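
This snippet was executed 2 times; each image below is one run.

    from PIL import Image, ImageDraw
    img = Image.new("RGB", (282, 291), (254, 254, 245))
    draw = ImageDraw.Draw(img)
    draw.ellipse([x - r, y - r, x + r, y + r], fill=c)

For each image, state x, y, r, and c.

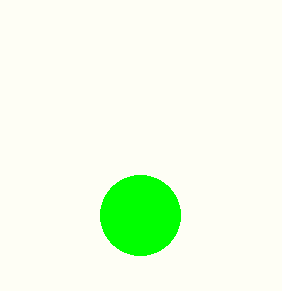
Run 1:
x = 140
y = 215
r = 40
c = 'lime'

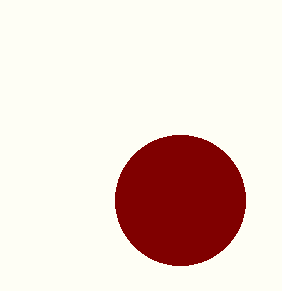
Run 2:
x = 180, y = 200, r = 65, c = 'maroon'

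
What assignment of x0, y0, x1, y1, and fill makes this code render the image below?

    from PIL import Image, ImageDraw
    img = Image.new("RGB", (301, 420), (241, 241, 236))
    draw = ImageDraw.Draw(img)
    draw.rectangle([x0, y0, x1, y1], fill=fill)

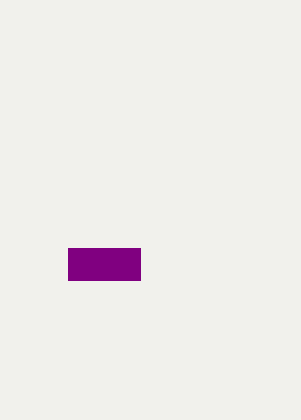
x0 = 68; y0 = 248; x1 = 140; y1 = 280; fill = 'purple'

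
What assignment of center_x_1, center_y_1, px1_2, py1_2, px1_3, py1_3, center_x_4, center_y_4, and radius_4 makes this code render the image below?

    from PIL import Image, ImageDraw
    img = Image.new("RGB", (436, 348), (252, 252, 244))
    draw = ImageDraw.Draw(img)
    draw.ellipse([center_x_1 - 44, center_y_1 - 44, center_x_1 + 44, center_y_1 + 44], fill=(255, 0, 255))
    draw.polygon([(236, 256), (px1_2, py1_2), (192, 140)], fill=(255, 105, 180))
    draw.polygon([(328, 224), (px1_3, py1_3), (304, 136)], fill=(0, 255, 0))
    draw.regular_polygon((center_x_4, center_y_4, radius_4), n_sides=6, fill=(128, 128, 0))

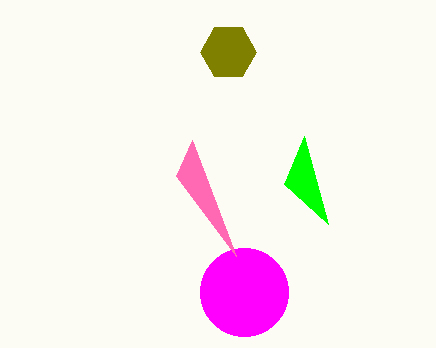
center_x_1 = 244
center_y_1 = 292
px1_2 = 176
py1_2 = 176
px1_3 = 284
py1_3 = 184
center_x_4 = 228
center_y_4 = 52
radius_4 = 28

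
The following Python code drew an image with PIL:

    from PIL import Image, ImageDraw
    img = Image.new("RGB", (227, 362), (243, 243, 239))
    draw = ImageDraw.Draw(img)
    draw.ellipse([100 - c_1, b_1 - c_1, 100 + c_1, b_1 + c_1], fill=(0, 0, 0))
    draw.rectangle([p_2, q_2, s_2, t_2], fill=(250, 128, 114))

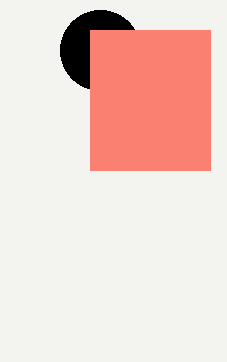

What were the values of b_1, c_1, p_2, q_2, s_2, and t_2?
b_1 = 50, c_1 = 40, p_2 = 90, q_2 = 30, s_2 = 210, t_2 = 170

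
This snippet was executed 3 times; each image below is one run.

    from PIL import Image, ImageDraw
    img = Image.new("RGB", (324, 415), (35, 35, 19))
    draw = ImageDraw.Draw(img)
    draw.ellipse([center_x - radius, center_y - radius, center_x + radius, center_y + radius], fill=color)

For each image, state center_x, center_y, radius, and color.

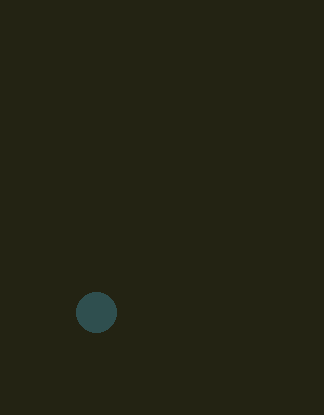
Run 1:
center_x = 96, center_y = 312, radius = 20, color = 'darkslategray'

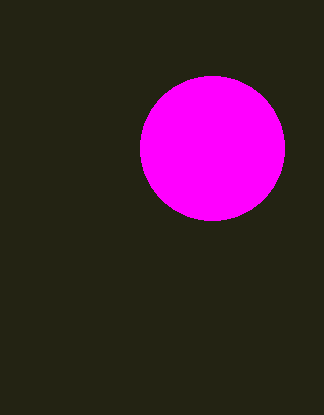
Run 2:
center_x = 212
center_y = 148
radius = 72
color = 'magenta'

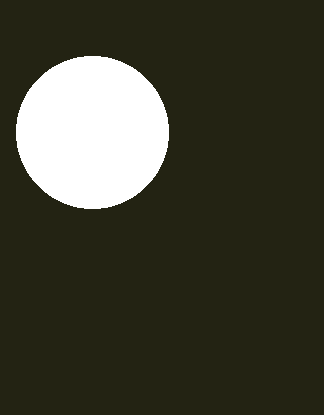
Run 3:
center_x = 92
center_y = 132
radius = 76
color = 'white'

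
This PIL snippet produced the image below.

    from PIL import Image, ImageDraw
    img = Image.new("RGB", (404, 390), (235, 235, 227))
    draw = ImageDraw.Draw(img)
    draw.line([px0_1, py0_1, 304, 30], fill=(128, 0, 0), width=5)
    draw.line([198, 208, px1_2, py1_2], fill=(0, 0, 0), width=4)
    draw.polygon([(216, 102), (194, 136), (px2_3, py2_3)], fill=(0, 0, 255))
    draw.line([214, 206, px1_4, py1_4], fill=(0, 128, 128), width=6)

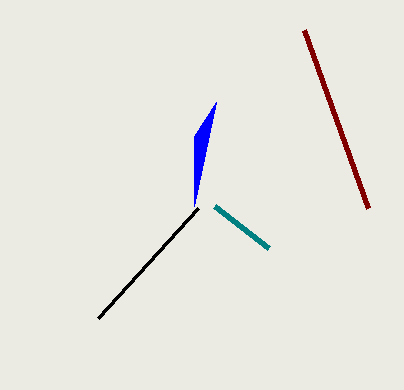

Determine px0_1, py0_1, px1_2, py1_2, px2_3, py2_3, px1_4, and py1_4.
px0_1 = 368
py0_1 = 208
px1_2 = 98
py1_2 = 318
px2_3 = 194
py2_3 = 206
px1_4 = 268
py1_4 = 248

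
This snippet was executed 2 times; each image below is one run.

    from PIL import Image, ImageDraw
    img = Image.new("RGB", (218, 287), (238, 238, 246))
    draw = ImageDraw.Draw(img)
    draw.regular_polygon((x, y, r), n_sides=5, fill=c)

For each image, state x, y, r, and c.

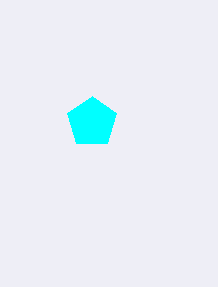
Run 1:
x = 92
y = 122
r = 26
c = 'cyan'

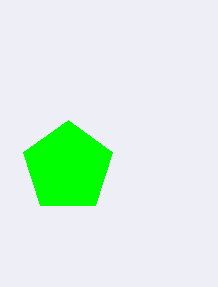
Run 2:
x = 68
y = 167
r = 47
c = 'lime'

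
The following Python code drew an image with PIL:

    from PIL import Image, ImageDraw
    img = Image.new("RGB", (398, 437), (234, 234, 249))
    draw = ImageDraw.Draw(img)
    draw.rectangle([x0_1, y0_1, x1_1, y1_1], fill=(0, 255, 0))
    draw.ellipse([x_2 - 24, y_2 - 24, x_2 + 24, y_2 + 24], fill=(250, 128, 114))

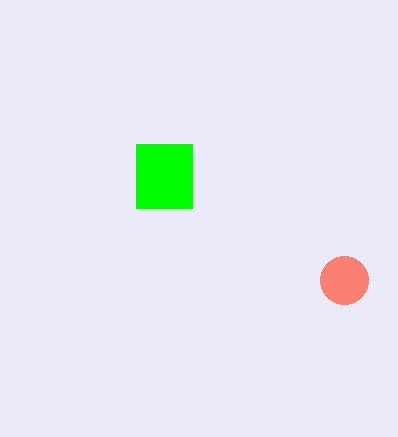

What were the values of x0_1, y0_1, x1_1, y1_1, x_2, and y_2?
x0_1 = 136; y0_1 = 144; x1_1 = 192; y1_1 = 208; x_2 = 344; y_2 = 280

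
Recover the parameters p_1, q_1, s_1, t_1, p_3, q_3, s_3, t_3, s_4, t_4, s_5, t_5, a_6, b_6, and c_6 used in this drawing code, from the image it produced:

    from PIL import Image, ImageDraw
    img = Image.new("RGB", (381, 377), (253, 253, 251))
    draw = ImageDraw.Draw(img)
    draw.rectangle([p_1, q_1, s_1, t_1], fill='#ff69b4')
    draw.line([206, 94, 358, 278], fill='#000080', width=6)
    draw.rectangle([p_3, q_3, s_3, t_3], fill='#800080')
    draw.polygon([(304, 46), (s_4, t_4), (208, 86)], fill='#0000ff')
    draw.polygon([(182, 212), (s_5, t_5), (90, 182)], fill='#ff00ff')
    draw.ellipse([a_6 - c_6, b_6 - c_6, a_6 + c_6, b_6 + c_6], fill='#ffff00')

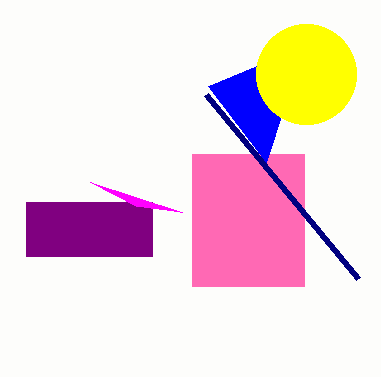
p_1 = 192, q_1 = 154, s_1 = 304, t_1 = 286, p_3 = 26, q_3 = 202, s_3 = 152, t_3 = 256, s_4 = 266, t_4 = 162, s_5 = 136, t_5 = 206, a_6 = 306, b_6 = 74, c_6 = 50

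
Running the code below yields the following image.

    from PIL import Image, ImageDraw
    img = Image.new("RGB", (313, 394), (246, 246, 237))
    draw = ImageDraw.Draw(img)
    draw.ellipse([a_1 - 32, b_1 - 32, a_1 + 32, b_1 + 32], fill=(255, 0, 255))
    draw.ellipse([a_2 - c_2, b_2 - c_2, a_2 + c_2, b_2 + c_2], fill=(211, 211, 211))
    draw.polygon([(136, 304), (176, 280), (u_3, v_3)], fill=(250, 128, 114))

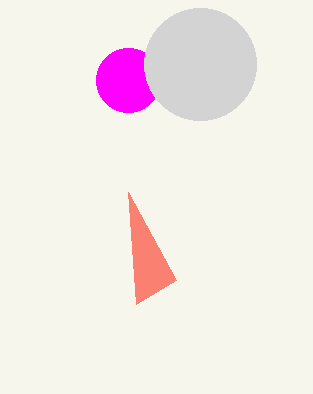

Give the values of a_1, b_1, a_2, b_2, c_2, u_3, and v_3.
a_1 = 128; b_1 = 80; a_2 = 200; b_2 = 64; c_2 = 56; u_3 = 128; v_3 = 192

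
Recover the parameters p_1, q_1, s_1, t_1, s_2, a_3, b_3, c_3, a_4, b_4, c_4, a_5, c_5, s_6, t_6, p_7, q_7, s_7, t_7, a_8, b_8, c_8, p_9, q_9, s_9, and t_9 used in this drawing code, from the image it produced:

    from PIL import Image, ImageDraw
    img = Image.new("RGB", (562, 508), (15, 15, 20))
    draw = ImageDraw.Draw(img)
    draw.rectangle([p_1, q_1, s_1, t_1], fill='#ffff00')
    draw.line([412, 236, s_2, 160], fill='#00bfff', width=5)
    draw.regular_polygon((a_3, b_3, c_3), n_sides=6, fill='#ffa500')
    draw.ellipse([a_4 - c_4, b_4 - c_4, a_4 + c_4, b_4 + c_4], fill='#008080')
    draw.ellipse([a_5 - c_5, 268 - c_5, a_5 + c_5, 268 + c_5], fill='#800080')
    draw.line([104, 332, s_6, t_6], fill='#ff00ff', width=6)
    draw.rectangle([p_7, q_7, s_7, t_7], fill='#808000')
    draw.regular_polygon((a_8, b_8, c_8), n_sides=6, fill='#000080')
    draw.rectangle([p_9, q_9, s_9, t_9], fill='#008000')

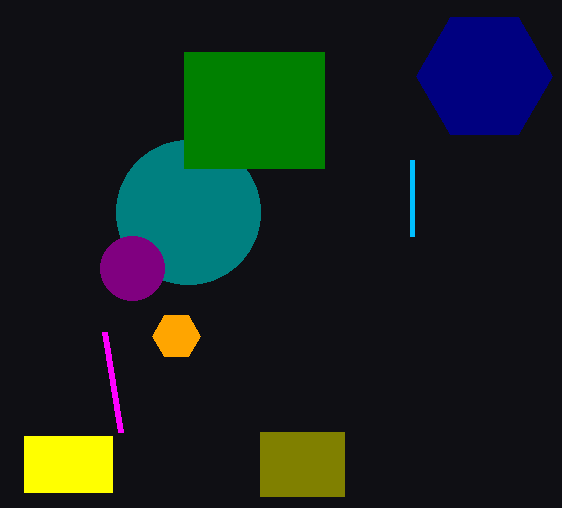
p_1 = 24; q_1 = 436; s_1 = 112; t_1 = 492; s_2 = 412; a_3 = 176; b_3 = 336; c_3 = 24; a_4 = 188; b_4 = 212; c_4 = 72; a_5 = 132; c_5 = 32; s_6 = 120; t_6 = 432; p_7 = 260; q_7 = 432; s_7 = 344; t_7 = 496; a_8 = 484; b_8 = 76; c_8 = 68; p_9 = 184; q_9 = 52; s_9 = 324; t_9 = 168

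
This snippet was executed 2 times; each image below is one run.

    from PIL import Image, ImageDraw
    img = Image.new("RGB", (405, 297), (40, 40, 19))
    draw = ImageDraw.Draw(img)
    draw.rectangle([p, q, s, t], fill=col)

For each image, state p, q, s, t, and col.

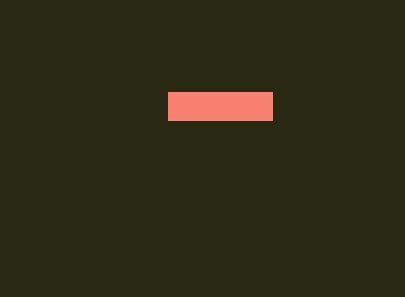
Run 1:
p = 168, q = 92, s = 272, t = 120, col = 'salmon'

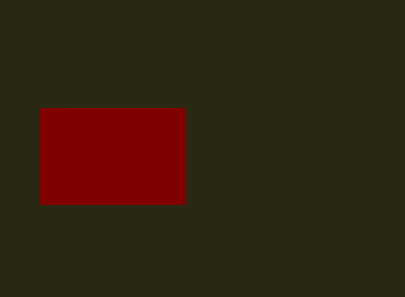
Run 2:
p = 40, q = 108, s = 184, t = 204, col = 'maroon'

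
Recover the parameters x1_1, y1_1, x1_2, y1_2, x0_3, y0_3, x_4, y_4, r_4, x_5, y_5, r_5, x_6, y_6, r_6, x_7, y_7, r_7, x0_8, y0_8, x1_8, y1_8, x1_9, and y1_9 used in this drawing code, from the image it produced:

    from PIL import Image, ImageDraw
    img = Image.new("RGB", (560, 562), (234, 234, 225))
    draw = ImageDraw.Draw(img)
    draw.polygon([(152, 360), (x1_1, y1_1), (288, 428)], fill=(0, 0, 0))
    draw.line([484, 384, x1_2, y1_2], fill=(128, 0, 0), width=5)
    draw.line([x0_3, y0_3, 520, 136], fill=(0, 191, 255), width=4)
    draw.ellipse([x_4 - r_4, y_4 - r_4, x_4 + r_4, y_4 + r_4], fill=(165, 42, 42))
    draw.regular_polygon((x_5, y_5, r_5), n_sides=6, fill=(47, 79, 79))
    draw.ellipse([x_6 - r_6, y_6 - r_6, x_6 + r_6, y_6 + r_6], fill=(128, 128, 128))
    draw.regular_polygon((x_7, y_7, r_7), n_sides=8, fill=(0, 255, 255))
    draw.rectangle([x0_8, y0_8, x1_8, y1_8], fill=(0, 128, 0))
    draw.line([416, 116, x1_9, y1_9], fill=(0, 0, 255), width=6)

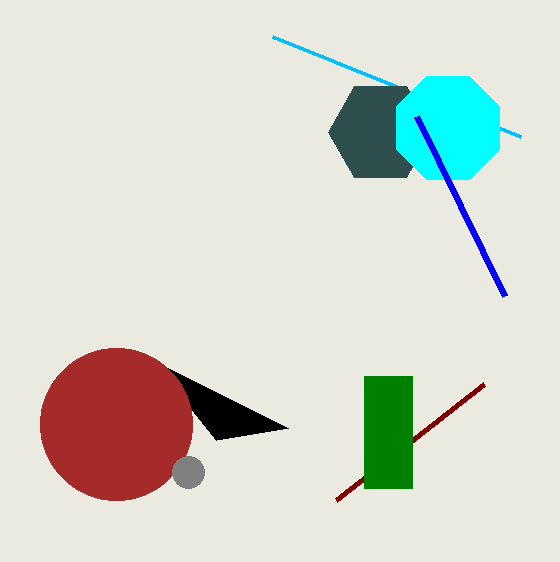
x1_1 = 216
y1_1 = 440
x1_2 = 336
y1_2 = 500
x0_3 = 272
y0_3 = 36
x_4 = 116
y_4 = 424
r_4 = 76
x_5 = 380
y_5 = 132
r_5 = 52
x_6 = 188
y_6 = 472
r_6 = 16
x_7 = 448
y_7 = 128
r_7 = 56
x0_8 = 364
y0_8 = 376
x1_8 = 412
y1_8 = 488
x1_9 = 504
y1_9 = 296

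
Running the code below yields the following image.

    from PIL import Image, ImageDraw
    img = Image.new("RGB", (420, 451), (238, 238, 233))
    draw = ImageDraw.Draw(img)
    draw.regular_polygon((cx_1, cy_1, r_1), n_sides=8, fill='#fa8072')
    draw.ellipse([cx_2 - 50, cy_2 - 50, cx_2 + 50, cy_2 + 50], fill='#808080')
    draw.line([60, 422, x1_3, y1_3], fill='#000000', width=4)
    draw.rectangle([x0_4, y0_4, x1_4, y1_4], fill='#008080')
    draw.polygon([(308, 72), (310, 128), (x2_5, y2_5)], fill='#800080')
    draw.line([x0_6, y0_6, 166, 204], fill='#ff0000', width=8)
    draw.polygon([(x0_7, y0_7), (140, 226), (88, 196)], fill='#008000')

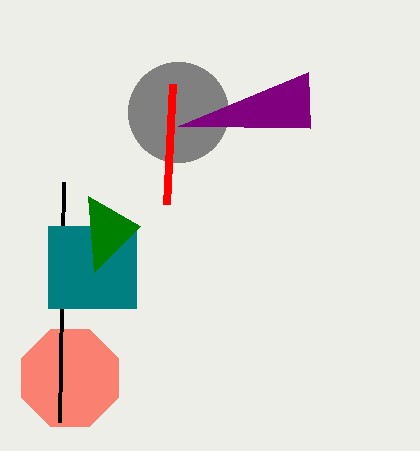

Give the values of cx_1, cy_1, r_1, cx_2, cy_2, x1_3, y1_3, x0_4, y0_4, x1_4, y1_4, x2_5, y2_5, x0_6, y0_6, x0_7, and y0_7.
cx_1 = 70; cy_1 = 378; r_1 = 52; cx_2 = 178; cy_2 = 112; x1_3 = 64; y1_3 = 182; x0_4 = 48; y0_4 = 226; x1_4 = 136; y1_4 = 308; x2_5 = 178; y2_5 = 126; x0_6 = 172; y0_6 = 84; x0_7 = 94; y0_7 = 272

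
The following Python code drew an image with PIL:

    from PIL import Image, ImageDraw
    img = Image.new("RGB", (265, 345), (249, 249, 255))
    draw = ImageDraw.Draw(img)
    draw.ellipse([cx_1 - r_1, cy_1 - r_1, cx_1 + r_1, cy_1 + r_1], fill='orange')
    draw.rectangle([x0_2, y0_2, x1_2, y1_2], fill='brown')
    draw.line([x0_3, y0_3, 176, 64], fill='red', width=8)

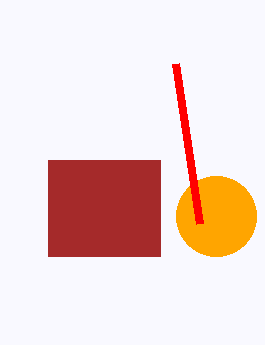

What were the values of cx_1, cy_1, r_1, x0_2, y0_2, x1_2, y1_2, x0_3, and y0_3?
cx_1 = 216
cy_1 = 216
r_1 = 40
x0_2 = 48
y0_2 = 160
x1_2 = 160
y1_2 = 256
x0_3 = 200
y0_3 = 224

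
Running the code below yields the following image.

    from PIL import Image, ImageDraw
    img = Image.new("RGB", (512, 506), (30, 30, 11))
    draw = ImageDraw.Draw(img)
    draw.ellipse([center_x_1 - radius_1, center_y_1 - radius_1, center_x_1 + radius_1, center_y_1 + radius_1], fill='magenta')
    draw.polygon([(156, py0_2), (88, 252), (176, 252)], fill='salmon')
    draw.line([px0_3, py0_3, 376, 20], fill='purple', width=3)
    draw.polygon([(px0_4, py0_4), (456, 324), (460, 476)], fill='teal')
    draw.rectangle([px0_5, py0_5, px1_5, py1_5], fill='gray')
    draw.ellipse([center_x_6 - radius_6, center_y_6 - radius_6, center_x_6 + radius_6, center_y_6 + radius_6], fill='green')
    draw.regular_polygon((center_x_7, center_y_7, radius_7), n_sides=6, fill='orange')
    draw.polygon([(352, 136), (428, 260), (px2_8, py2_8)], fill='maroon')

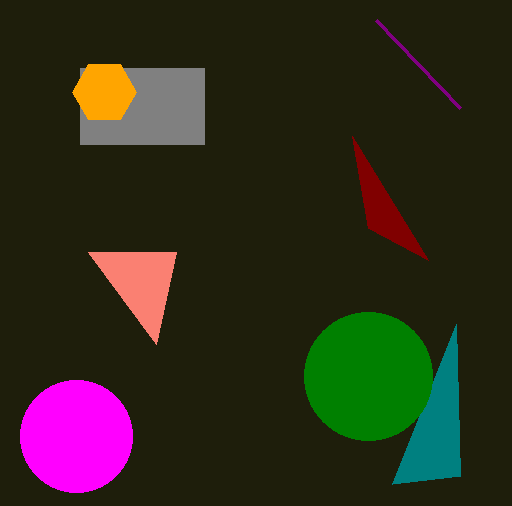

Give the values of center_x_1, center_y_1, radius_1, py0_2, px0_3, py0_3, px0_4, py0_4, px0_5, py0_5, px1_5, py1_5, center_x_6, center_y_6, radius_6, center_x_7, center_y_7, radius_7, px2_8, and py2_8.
center_x_1 = 76, center_y_1 = 436, radius_1 = 56, py0_2 = 344, px0_3 = 460, py0_3 = 108, px0_4 = 392, py0_4 = 484, px0_5 = 80, py0_5 = 68, px1_5 = 204, py1_5 = 144, center_x_6 = 368, center_y_6 = 376, radius_6 = 64, center_x_7 = 104, center_y_7 = 92, radius_7 = 32, px2_8 = 368, py2_8 = 228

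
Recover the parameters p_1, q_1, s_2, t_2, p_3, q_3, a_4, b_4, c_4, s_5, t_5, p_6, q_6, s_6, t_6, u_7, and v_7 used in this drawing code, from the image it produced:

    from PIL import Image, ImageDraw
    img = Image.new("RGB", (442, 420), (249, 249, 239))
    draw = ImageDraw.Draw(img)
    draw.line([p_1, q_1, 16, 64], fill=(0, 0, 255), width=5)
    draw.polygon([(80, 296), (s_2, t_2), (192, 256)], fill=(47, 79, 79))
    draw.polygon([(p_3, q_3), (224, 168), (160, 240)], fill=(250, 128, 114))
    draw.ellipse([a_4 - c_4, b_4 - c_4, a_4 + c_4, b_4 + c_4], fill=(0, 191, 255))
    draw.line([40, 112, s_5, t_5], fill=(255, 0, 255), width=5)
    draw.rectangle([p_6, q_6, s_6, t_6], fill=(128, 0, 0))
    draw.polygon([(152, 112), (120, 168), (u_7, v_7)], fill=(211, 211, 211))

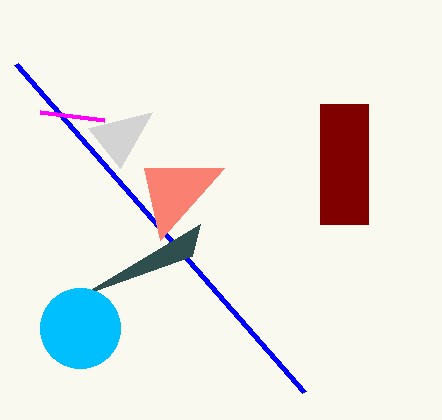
p_1 = 304, q_1 = 392, s_2 = 200, t_2 = 224, p_3 = 144, q_3 = 168, a_4 = 80, b_4 = 328, c_4 = 40, s_5 = 104, t_5 = 120, p_6 = 320, q_6 = 104, s_6 = 368, t_6 = 224, u_7 = 88, v_7 = 128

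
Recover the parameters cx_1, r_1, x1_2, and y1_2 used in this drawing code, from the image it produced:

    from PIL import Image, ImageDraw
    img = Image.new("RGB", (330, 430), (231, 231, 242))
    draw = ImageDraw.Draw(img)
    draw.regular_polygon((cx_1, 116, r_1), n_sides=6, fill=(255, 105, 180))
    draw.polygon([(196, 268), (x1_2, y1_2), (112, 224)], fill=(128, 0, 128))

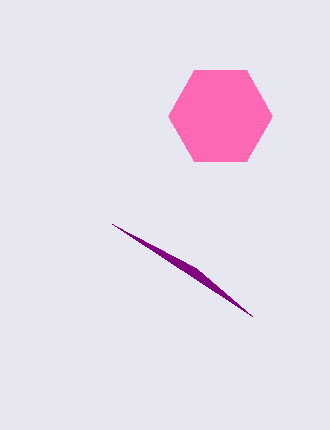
cx_1 = 220; r_1 = 52; x1_2 = 252; y1_2 = 316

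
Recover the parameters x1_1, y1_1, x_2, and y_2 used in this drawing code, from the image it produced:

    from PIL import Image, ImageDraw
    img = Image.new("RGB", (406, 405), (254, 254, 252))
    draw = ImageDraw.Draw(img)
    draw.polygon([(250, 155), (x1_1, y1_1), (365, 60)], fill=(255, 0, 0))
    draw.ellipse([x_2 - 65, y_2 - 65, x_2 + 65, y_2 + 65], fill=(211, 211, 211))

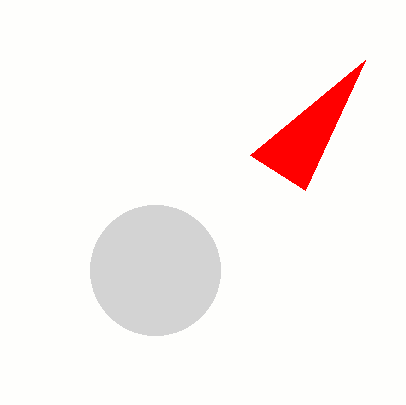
x1_1 = 305
y1_1 = 190
x_2 = 155
y_2 = 270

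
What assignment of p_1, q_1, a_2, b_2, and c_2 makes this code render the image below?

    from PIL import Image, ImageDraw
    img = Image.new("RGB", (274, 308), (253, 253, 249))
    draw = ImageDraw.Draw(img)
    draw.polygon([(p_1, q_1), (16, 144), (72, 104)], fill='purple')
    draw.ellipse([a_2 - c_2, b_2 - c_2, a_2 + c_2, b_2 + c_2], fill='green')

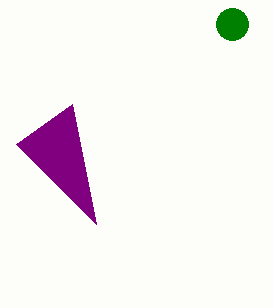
p_1 = 96, q_1 = 224, a_2 = 232, b_2 = 24, c_2 = 16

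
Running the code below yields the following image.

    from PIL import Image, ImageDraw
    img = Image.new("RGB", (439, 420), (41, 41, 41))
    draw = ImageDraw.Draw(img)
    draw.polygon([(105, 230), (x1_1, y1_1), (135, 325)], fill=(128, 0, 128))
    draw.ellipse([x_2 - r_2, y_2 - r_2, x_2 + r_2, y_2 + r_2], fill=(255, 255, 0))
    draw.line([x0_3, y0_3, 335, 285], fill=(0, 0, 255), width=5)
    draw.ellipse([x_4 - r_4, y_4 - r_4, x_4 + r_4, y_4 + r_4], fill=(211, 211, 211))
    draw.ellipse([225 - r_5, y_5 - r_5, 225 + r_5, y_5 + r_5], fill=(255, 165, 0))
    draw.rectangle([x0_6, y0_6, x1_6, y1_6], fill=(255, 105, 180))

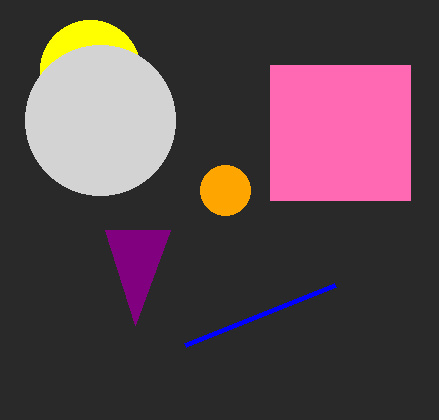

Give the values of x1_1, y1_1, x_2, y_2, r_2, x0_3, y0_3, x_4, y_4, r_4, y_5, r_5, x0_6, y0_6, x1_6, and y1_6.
x1_1 = 170; y1_1 = 230; x_2 = 90; y_2 = 70; r_2 = 50; x0_3 = 185; y0_3 = 345; x_4 = 100; y_4 = 120; r_4 = 75; y_5 = 190; r_5 = 25; x0_6 = 270; y0_6 = 65; x1_6 = 410; y1_6 = 200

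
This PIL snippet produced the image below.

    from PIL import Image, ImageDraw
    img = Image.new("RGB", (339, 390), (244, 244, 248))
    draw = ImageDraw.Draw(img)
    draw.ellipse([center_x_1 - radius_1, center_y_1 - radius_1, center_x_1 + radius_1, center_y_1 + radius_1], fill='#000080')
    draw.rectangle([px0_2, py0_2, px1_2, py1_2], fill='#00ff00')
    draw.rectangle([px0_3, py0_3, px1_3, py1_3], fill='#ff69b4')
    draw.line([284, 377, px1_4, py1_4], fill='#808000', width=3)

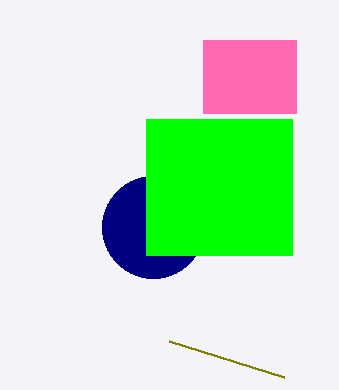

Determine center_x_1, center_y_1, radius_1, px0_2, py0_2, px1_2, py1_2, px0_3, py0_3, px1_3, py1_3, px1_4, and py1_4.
center_x_1 = 153; center_y_1 = 227; radius_1 = 51; px0_2 = 146; py0_2 = 119; px1_2 = 292; py1_2 = 255; px0_3 = 203; py0_3 = 40; px1_3 = 296; py1_3 = 113; px1_4 = 169; py1_4 = 341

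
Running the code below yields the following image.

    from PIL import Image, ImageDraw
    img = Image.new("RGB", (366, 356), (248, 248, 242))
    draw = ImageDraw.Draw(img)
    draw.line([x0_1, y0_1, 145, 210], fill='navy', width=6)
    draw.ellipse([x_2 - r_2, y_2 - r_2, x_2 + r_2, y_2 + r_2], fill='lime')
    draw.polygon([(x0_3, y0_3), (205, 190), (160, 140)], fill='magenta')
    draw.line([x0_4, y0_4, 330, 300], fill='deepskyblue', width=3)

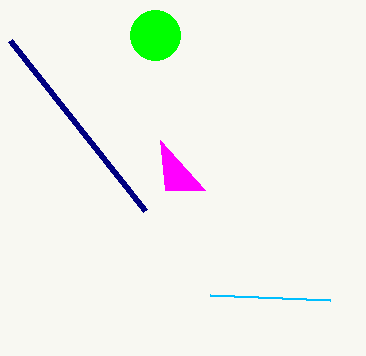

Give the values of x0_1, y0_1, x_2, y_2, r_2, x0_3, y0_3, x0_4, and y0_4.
x0_1 = 10, y0_1 = 40, x_2 = 155, y_2 = 35, r_2 = 25, x0_3 = 165, y0_3 = 190, x0_4 = 210, y0_4 = 295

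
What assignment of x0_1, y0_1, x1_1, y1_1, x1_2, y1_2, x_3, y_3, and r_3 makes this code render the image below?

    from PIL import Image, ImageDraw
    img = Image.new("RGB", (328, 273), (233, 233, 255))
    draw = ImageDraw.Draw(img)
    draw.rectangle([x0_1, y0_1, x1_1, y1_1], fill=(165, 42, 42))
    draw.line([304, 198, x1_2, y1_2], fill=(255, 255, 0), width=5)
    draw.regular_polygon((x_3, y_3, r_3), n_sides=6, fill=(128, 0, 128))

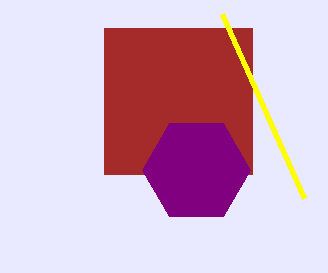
x0_1 = 104, y0_1 = 28, x1_1 = 252, y1_1 = 174, x1_2 = 222, y1_2 = 14, x_3 = 196, y_3 = 170, r_3 = 54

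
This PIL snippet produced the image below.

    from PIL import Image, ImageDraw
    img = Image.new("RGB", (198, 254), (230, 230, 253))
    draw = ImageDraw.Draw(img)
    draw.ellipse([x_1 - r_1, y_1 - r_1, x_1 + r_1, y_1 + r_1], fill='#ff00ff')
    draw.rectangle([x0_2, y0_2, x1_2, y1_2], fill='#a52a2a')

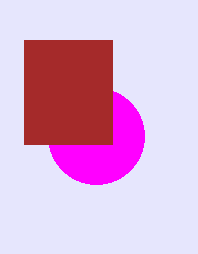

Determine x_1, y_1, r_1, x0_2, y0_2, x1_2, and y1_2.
x_1 = 96
y_1 = 136
r_1 = 48
x0_2 = 24
y0_2 = 40
x1_2 = 112
y1_2 = 144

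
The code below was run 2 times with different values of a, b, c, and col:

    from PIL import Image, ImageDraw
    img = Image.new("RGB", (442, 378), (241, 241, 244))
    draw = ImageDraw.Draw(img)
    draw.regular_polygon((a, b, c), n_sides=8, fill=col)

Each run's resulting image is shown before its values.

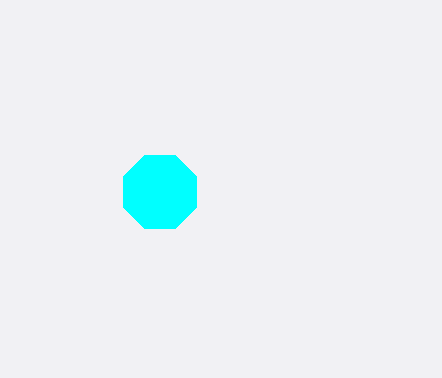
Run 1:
a = 160, b = 192, c = 40, col = 'cyan'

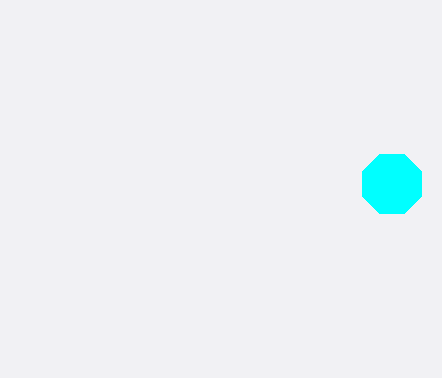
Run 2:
a = 392; b = 184; c = 32; col = 'cyan'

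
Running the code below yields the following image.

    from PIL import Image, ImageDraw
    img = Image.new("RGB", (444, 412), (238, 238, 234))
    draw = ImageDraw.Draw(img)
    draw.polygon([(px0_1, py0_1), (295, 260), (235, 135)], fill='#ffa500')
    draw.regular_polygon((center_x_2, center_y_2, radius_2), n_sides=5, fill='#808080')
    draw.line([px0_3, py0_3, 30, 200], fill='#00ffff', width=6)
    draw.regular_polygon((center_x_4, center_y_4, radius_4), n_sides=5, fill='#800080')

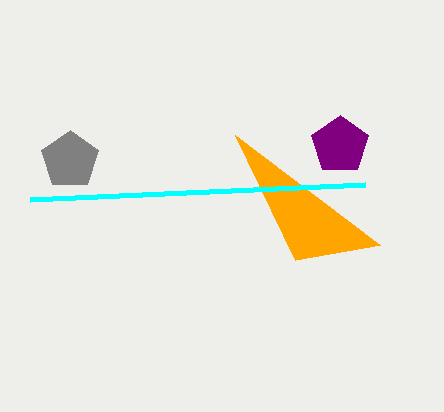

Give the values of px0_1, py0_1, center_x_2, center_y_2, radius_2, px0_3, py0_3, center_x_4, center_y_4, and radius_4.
px0_1 = 380, py0_1 = 245, center_x_2 = 70, center_y_2 = 160, radius_2 = 30, px0_3 = 365, py0_3 = 185, center_x_4 = 340, center_y_4 = 145, radius_4 = 30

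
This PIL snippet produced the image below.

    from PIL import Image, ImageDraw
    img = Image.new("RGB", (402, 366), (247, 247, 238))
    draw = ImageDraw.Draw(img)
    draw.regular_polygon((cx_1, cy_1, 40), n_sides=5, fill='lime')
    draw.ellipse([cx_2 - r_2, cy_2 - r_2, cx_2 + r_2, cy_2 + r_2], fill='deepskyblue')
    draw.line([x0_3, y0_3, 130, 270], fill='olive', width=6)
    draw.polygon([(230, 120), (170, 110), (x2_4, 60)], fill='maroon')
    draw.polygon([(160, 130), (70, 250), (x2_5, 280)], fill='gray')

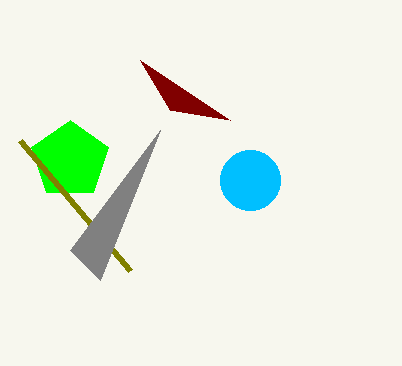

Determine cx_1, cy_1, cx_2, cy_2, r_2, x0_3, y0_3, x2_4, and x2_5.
cx_1 = 70; cy_1 = 160; cx_2 = 250; cy_2 = 180; r_2 = 30; x0_3 = 20; y0_3 = 140; x2_4 = 140; x2_5 = 100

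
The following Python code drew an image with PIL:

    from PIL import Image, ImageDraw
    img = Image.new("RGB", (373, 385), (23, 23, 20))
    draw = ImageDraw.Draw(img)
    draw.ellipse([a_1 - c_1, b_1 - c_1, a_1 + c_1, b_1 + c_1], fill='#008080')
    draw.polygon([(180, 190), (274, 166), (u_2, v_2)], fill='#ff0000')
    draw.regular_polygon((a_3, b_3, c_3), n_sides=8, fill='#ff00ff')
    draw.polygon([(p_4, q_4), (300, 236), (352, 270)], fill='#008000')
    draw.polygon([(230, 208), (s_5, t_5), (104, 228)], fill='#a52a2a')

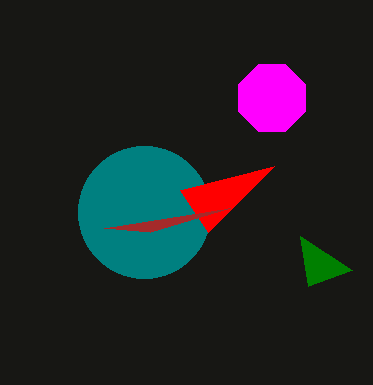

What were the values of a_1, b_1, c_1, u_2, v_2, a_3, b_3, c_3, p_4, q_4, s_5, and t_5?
a_1 = 144
b_1 = 212
c_1 = 66
u_2 = 208
v_2 = 232
a_3 = 272
b_3 = 98
c_3 = 36
p_4 = 308
q_4 = 286
s_5 = 150
t_5 = 232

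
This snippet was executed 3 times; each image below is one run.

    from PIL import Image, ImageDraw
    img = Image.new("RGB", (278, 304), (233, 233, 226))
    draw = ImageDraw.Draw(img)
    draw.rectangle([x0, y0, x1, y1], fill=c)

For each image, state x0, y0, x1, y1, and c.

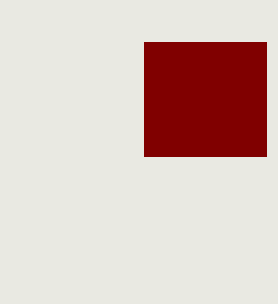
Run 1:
x0 = 144, y0 = 42, x1 = 266, y1 = 156, c = 'maroon'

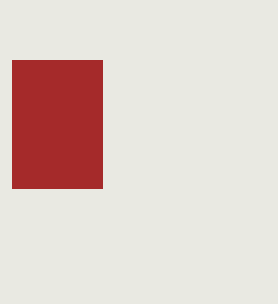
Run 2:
x0 = 12, y0 = 60, x1 = 102, y1 = 188, c = 'brown'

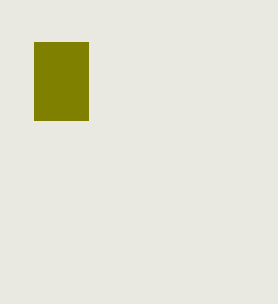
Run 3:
x0 = 34, y0 = 42, x1 = 88, y1 = 120, c = 'olive'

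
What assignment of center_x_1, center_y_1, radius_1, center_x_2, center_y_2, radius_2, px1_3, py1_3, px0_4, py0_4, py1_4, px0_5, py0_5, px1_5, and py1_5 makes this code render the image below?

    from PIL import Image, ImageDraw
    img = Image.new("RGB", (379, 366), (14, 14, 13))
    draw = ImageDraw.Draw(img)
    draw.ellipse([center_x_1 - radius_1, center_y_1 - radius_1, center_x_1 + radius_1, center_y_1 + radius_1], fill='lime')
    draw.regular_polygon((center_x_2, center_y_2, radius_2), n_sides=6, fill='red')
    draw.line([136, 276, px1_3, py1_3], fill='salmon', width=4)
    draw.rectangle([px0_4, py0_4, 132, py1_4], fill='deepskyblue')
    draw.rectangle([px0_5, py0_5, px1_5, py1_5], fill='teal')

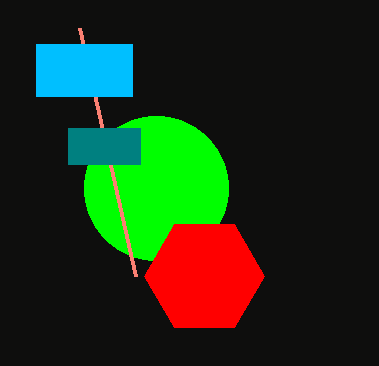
center_x_1 = 156; center_y_1 = 188; radius_1 = 72; center_x_2 = 204; center_y_2 = 276; radius_2 = 60; px1_3 = 80; py1_3 = 28; px0_4 = 36; py0_4 = 44; py1_4 = 96; px0_5 = 68; py0_5 = 128; px1_5 = 140; py1_5 = 164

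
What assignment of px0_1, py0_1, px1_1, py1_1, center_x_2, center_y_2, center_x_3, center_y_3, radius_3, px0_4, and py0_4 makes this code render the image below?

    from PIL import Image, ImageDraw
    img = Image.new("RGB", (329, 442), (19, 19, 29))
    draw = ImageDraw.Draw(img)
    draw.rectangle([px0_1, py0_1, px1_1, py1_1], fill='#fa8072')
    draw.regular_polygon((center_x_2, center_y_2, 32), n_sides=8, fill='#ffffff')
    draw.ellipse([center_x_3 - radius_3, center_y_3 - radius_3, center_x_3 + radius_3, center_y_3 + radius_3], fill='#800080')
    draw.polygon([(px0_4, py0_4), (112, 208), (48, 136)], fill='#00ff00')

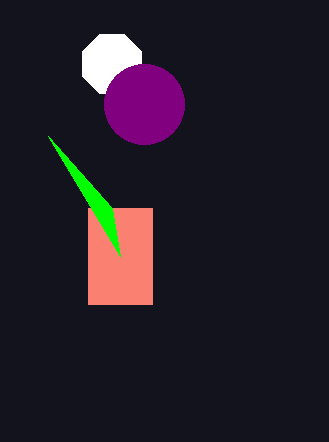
px0_1 = 88, py0_1 = 208, px1_1 = 152, py1_1 = 304, center_x_2 = 112, center_y_2 = 64, center_x_3 = 144, center_y_3 = 104, radius_3 = 40, px0_4 = 120, py0_4 = 256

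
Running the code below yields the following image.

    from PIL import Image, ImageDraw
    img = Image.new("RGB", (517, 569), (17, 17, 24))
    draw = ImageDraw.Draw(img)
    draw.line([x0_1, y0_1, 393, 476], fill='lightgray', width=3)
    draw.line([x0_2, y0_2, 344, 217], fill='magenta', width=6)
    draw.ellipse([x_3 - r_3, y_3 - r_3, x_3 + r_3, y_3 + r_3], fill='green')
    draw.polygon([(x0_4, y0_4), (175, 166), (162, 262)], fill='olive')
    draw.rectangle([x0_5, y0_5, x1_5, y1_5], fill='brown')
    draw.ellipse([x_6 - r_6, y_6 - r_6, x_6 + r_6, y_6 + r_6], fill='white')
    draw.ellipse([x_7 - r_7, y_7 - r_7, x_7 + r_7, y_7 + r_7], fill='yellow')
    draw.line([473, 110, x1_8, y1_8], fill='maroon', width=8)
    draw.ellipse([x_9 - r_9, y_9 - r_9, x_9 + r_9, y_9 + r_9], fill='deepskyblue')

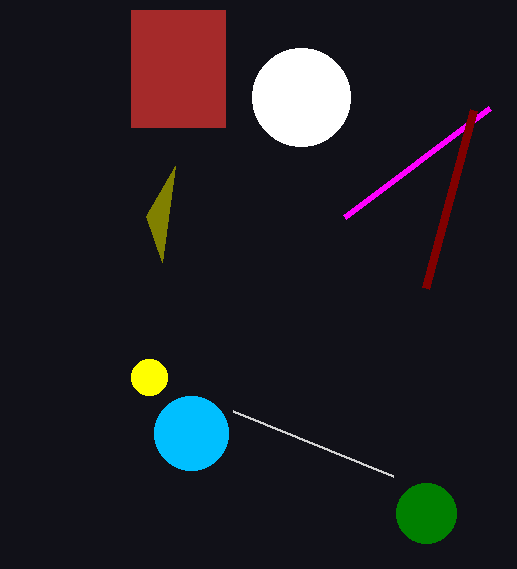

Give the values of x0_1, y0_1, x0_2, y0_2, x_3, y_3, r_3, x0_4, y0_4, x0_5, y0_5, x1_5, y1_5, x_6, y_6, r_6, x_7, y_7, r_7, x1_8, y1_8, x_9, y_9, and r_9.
x0_1 = 233; y0_1 = 411; x0_2 = 489; y0_2 = 108; x_3 = 426; y_3 = 513; r_3 = 30; x0_4 = 146; y0_4 = 216; x0_5 = 131; y0_5 = 10; x1_5 = 225; y1_5 = 127; x_6 = 301; y_6 = 97; r_6 = 49; x_7 = 149; y_7 = 377; r_7 = 18; x1_8 = 425; y1_8 = 288; x_9 = 191; y_9 = 433; r_9 = 37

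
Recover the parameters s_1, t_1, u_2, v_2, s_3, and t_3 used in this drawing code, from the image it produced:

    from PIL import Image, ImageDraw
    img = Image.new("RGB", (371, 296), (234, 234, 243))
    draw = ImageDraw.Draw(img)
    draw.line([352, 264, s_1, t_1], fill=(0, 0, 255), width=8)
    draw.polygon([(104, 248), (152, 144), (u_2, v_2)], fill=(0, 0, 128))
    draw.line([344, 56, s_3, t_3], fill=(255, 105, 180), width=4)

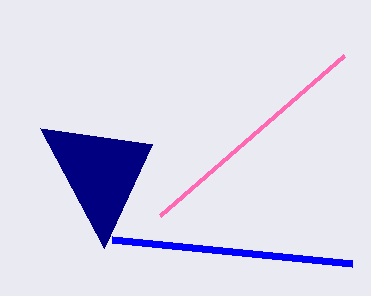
s_1 = 112
t_1 = 240
u_2 = 40
v_2 = 128
s_3 = 160
t_3 = 216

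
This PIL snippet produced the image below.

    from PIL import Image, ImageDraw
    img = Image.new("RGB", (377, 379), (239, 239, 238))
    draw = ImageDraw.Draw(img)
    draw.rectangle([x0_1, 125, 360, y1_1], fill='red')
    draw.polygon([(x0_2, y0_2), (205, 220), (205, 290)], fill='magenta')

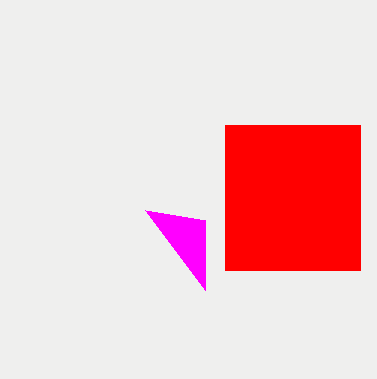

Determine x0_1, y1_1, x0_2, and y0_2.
x0_1 = 225; y1_1 = 270; x0_2 = 145; y0_2 = 210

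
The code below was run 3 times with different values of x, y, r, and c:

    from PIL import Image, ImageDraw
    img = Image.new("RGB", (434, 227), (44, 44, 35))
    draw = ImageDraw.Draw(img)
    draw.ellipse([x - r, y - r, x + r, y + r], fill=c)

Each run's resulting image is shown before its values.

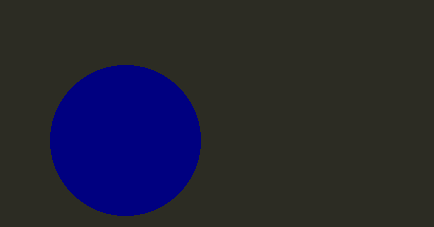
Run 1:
x = 125
y = 140
r = 75
c = 'navy'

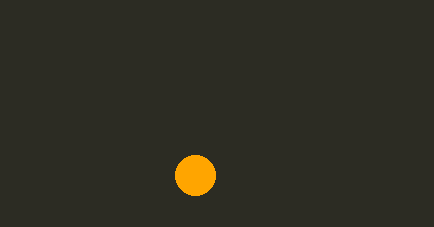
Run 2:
x = 195
y = 175
r = 20
c = 'orange'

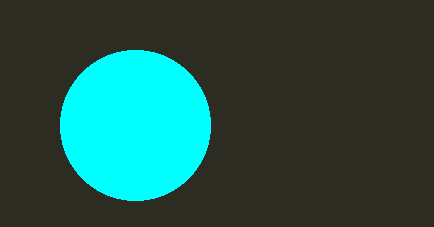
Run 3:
x = 135; y = 125; r = 75; c = 'cyan'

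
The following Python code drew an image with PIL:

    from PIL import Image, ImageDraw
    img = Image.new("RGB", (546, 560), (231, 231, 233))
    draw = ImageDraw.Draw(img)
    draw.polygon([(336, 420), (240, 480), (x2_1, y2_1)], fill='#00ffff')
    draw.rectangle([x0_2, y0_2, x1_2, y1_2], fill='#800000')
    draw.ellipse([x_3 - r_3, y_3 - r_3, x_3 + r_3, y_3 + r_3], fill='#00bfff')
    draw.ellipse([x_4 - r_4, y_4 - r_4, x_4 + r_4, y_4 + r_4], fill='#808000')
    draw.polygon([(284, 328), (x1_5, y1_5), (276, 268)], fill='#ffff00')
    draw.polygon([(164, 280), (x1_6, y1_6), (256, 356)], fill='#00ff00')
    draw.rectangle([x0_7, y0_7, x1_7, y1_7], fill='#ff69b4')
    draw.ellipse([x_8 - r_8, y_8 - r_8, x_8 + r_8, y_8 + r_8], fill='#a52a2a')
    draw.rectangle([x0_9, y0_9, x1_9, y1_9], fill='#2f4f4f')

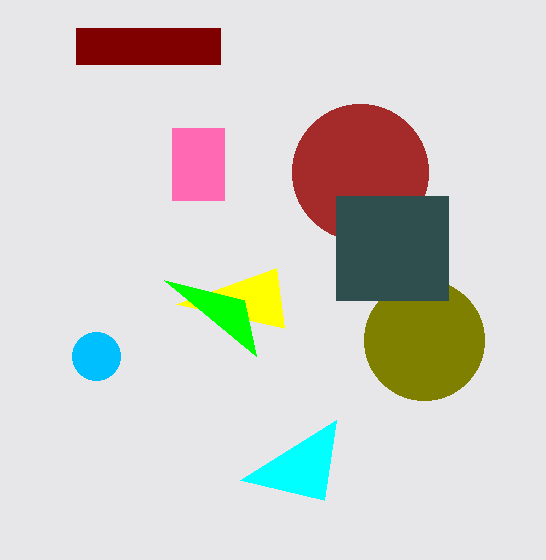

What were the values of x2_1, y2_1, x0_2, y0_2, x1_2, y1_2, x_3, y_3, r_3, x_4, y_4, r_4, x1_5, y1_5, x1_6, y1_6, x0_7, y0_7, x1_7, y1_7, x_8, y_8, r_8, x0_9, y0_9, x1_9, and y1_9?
x2_1 = 324
y2_1 = 500
x0_2 = 76
y0_2 = 28
x1_2 = 220
y1_2 = 64
x_3 = 96
y_3 = 356
r_3 = 24
x_4 = 424
y_4 = 340
r_4 = 60
x1_5 = 176
y1_5 = 304
x1_6 = 244
y1_6 = 300
x0_7 = 172
y0_7 = 128
x1_7 = 224
y1_7 = 200
x_8 = 360
y_8 = 172
r_8 = 68
x0_9 = 336
y0_9 = 196
x1_9 = 448
y1_9 = 300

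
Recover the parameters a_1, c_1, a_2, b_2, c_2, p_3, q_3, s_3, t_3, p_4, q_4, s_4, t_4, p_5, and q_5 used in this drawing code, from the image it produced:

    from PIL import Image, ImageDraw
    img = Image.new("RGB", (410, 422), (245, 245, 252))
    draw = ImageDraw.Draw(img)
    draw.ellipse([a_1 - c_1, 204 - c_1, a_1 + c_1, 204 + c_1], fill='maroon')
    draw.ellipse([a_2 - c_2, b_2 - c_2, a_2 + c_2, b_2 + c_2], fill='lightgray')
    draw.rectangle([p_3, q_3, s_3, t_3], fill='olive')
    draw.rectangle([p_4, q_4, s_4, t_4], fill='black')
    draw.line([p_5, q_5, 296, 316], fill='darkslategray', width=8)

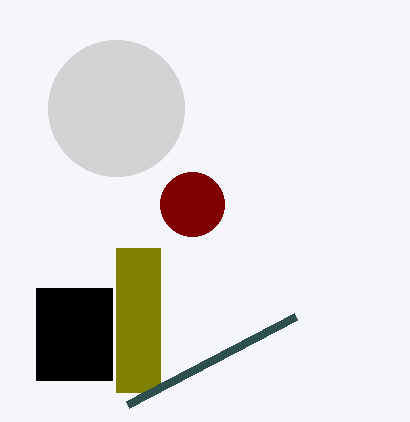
a_1 = 192, c_1 = 32, a_2 = 116, b_2 = 108, c_2 = 68, p_3 = 116, q_3 = 248, s_3 = 160, t_3 = 392, p_4 = 36, q_4 = 288, s_4 = 112, t_4 = 380, p_5 = 128, q_5 = 404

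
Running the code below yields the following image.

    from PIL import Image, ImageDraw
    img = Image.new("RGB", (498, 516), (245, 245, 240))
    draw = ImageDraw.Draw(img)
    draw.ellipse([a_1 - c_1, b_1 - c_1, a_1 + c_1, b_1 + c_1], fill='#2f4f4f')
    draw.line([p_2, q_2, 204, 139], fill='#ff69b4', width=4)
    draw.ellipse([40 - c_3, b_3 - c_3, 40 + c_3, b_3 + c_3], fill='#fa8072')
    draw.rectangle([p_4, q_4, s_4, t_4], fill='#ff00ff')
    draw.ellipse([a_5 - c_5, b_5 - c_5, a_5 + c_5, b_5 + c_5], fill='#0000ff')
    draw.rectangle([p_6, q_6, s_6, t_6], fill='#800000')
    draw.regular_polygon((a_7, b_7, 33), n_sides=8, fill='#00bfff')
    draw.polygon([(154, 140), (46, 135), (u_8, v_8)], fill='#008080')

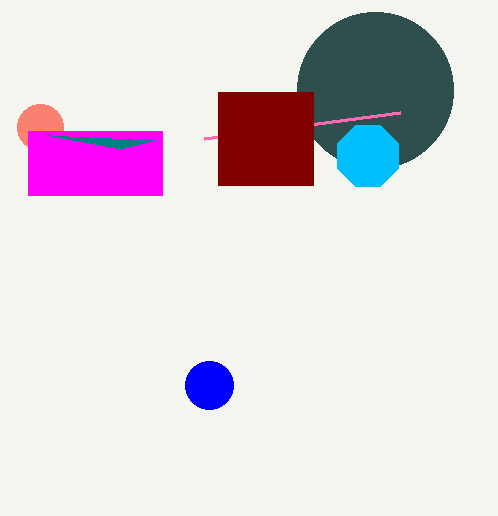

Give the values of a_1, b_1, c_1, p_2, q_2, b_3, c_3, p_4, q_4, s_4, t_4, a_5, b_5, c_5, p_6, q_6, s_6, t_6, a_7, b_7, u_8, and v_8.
a_1 = 375
b_1 = 90
c_1 = 78
p_2 = 400
q_2 = 113
b_3 = 127
c_3 = 23
p_4 = 28
q_4 = 131
s_4 = 162
t_4 = 195
a_5 = 209
b_5 = 385
c_5 = 24
p_6 = 218
q_6 = 92
s_6 = 313
t_6 = 185
a_7 = 368
b_7 = 156
u_8 = 121
v_8 = 149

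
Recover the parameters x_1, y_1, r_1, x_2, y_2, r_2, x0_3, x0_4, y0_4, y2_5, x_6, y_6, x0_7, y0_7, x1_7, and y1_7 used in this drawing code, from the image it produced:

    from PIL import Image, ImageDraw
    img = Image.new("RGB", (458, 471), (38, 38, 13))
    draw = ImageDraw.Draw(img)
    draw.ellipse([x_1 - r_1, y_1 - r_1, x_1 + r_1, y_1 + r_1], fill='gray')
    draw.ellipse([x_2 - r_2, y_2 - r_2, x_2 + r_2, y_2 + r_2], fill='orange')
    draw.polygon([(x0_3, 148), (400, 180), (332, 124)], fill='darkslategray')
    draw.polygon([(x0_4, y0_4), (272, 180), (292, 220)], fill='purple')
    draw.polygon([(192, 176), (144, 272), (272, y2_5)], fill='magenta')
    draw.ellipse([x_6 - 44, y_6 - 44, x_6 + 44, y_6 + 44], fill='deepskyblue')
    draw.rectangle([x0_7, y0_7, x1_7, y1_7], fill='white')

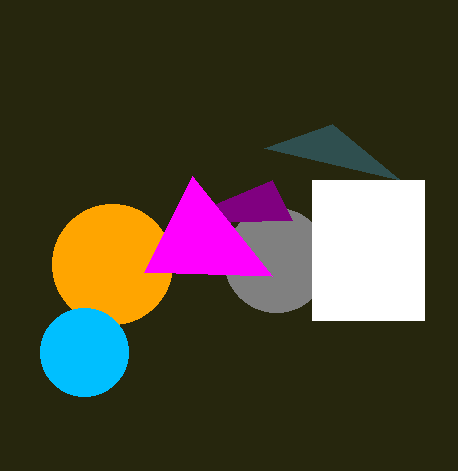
x_1 = 276
y_1 = 260
r_1 = 52
x_2 = 112
y_2 = 264
r_2 = 60
x0_3 = 264
x0_4 = 168
y0_4 = 224
y2_5 = 276
x_6 = 84
y_6 = 352
x0_7 = 312
y0_7 = 180
x1_7 = 424
y1_7 = 320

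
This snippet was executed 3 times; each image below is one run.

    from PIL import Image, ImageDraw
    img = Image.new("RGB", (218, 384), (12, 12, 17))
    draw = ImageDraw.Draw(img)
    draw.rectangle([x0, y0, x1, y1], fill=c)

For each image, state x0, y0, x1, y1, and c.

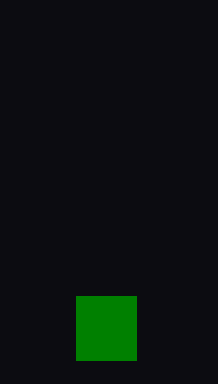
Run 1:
x0 = 76
y0 = 296
x1 = 136
y1 = 360
c = 'green'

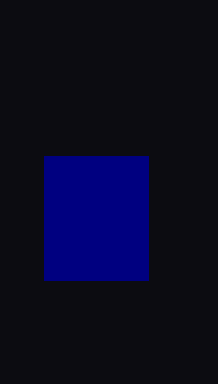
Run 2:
x0 = 44; y0 = 156; x1 = 148; y1 = 280; c = 'navy'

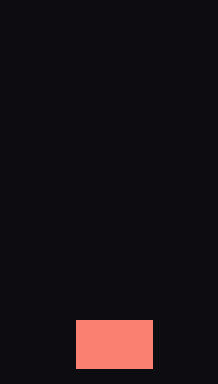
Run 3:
x0 = 76, y0 = 320, x1 = 152, y1 = 368, c = 'salmon'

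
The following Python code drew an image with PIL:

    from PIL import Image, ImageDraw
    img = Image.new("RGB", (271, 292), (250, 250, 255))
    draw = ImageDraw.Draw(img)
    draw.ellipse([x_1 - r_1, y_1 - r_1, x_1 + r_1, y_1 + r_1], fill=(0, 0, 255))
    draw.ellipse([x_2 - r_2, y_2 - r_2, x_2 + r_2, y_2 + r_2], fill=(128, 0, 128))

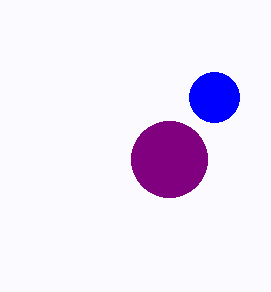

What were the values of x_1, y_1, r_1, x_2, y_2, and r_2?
x_1 = 214
y_1 = 97
r_1 = 25
x_2 = 169
y_2 = 159
r_2 = 38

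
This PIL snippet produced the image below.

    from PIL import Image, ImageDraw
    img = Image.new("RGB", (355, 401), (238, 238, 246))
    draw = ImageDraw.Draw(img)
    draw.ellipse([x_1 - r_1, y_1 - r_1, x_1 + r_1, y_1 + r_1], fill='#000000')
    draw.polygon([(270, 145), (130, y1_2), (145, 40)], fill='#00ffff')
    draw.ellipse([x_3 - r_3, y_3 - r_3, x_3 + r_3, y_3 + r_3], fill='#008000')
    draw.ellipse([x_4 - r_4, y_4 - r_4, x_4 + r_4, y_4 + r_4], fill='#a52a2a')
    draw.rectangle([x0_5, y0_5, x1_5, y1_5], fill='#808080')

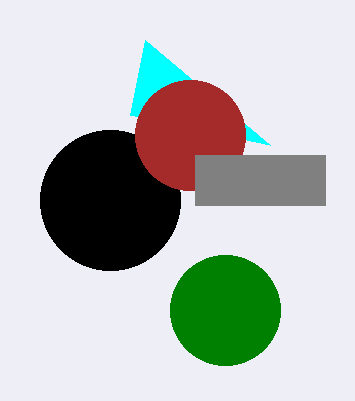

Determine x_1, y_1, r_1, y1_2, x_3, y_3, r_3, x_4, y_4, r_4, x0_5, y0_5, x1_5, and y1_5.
x_1 = 110; y_1 = 200; r_1 = 70; y1_2 = 115; x_3 = 225; y_3 = 310; r_3 = 55; x_4 = 190; y_4 = 135; r_4 = 55; x0_5 = 195; y0_5 = 155; x1_5 = 325; y1_5 = 205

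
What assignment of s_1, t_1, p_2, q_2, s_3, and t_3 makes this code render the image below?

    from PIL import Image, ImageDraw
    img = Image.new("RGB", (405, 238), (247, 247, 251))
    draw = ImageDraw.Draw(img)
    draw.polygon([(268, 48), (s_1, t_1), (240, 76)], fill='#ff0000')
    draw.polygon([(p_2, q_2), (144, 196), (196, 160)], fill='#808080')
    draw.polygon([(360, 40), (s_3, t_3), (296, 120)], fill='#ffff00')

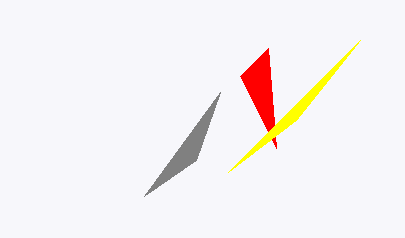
s_1 = 276, t_1 = 148, p_2 = 220, q_2 = 92, s_3 = 228, t_3 = 172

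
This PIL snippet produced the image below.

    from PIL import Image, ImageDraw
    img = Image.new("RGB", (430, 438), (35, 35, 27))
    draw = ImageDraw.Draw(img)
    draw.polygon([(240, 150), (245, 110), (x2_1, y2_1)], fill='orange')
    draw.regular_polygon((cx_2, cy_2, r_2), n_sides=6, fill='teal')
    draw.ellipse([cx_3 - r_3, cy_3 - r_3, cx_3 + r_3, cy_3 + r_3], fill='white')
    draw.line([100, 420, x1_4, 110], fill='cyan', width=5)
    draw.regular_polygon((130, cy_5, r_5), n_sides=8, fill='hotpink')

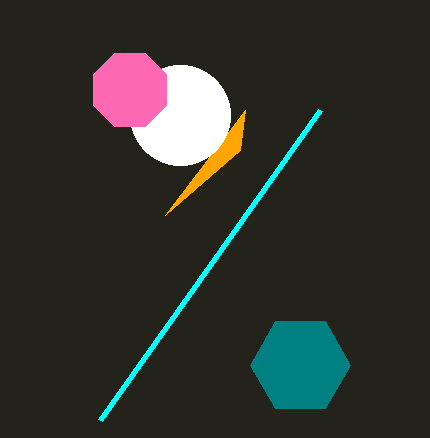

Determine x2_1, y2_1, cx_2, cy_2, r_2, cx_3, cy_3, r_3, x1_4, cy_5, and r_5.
x2_1 = 165
y2_1 = 215
cx_2 = 300
cy_2 = 365
r_2 = 50
cx_3 = 180
cy_3 = 115
r_3 = 50
x1_4 = 320
cy_5 = 90
r_5 = 40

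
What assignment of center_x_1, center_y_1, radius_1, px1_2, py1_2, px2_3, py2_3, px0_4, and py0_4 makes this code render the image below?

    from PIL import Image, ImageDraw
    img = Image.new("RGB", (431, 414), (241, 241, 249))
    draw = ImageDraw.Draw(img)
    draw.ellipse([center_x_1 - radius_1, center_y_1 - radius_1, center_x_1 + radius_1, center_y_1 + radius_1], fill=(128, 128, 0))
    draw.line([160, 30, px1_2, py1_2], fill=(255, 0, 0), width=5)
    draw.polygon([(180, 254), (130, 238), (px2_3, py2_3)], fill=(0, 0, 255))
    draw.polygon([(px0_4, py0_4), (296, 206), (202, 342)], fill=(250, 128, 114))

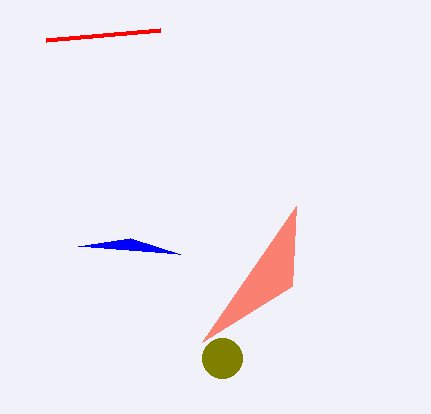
center_x_1 = 222; center_y_1 = 358; radius_1 = 20; px1_2 = 46; py1_2 = 40; px2_3 = 78; py2_3 = 246; px0_4 = 292; py0_4 = 286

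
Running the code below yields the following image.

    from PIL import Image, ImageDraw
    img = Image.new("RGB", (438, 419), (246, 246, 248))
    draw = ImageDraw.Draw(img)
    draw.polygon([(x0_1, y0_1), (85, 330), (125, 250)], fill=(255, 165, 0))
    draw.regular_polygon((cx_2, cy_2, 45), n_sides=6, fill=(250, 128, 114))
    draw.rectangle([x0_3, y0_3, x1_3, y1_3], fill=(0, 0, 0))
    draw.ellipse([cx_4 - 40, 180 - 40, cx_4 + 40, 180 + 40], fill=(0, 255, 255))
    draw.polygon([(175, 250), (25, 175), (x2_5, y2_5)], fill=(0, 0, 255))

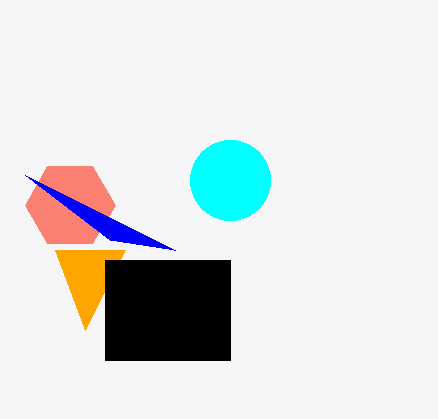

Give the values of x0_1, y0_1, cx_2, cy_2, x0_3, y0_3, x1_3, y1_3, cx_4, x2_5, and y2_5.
x0_1 = 55; y0_1 = 250; cx_2 = 70; cy_2 = 205; x0_3 = 105; y0_3 = 260; x1_3 = 230; y1_3 = 360; cx_4 = 230; x2_5 = 110; y2_5 = 240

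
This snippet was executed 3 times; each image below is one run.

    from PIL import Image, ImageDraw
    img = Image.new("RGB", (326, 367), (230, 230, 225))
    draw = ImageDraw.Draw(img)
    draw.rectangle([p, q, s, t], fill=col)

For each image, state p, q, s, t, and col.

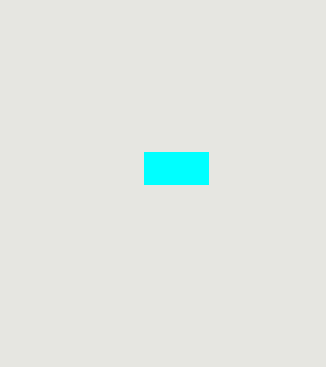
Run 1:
p = 144
q = 152
s = 208
t = 184
col = 'cyan'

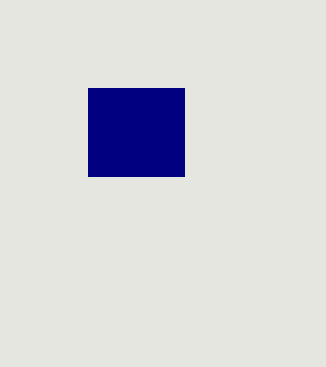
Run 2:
p = 88
q = 88
s = 184
t = 176
col = 'navy'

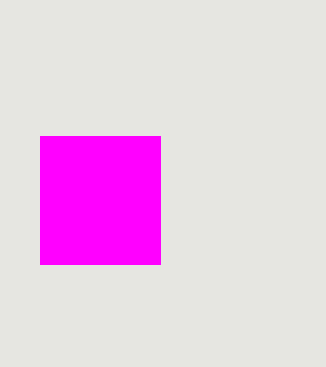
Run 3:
p = 40
q = 136
s = 160
t = 264
col = 'magenta'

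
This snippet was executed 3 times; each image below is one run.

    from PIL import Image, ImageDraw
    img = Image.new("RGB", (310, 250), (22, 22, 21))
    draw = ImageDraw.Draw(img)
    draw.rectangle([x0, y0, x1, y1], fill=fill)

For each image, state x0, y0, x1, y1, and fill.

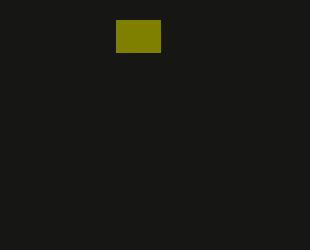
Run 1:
x0 = 116
y0 = 20
x1 = 160
y1 = 52
fill = 'olive'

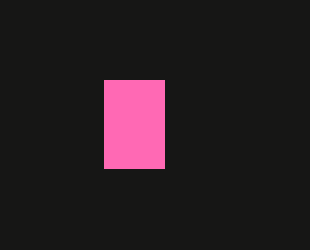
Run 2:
x0 = 104
y0 = 80
x1 = 164
y1 = 168
fill = 'hotpink'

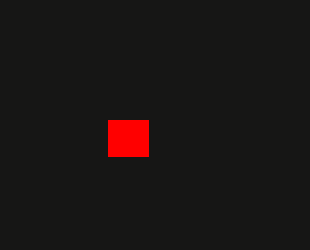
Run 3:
x0 = 108; y0 = 120; x1 = 148; y1 = 156; fill = 'red'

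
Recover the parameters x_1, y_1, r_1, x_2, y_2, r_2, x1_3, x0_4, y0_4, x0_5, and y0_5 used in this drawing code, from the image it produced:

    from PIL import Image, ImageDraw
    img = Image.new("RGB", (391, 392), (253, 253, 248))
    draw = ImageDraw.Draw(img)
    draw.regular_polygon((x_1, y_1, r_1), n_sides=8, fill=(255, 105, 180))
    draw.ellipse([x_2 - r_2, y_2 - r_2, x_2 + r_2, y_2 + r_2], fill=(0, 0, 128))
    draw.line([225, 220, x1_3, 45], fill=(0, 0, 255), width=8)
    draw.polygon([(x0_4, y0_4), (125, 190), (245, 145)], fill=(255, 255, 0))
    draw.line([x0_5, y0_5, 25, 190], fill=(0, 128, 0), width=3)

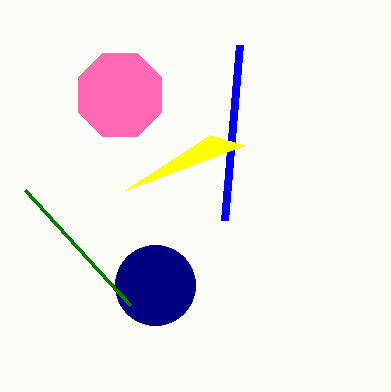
x_1 = 120, y_1 = 95, r_1 = 45, x_2 = 155, y_2 = 285, r_2 = 40, x1_3 = 240, x0_4 = 210, y0_4 = 135, x0_5 = 130, y0_5 = 305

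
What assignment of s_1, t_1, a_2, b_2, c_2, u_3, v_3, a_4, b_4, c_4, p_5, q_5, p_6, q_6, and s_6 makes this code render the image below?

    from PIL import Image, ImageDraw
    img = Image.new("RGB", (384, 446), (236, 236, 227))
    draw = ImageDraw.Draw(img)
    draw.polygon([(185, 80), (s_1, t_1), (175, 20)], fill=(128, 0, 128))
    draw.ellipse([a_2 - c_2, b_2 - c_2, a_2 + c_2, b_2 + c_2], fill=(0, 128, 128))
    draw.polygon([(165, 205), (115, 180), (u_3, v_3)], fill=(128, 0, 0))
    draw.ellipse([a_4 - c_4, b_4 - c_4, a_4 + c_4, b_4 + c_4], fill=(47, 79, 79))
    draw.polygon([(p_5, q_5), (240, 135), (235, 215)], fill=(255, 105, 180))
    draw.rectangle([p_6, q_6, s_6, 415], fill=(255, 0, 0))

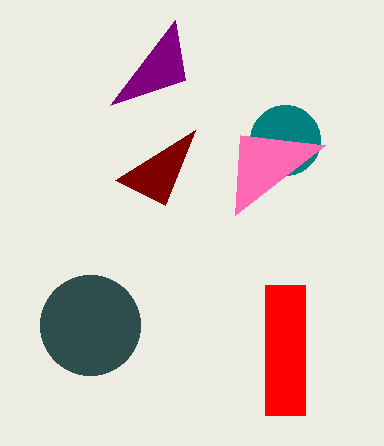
s_1 = 110
t_1 = 105
a_2 = 285
b_2 = 140
c_2 = 35
u_3 = 195
v_3 = 130
a_4 = 90
b_4 = 325
c_4 = 50
p_5 = 325
q_5 = 145
p_6 = 265
q_6 = 285
s_6 = 305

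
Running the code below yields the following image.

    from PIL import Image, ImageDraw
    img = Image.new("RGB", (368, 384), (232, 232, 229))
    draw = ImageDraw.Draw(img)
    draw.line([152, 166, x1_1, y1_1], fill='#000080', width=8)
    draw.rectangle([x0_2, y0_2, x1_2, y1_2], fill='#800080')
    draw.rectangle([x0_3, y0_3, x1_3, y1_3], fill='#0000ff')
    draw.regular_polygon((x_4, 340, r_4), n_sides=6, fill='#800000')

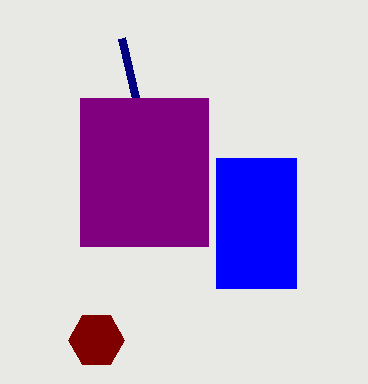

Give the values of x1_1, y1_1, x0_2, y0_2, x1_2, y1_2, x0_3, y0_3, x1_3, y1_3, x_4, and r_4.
x1_1 = 122
y1_1 = 38
x0_2 = 80
y0_2 = 98
x1_2 = 208
y1_2 = 246
x0_3 = 216
y0_3 = 158
x1_3 = 296
y1_3 = 288
x_4 = 96
r_4 = 28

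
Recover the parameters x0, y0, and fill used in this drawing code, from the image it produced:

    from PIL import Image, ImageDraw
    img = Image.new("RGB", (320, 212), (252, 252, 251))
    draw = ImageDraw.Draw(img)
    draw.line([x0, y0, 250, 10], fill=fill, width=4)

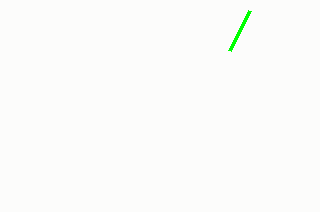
x0 = 230, y0 = 50, fill = 'lime'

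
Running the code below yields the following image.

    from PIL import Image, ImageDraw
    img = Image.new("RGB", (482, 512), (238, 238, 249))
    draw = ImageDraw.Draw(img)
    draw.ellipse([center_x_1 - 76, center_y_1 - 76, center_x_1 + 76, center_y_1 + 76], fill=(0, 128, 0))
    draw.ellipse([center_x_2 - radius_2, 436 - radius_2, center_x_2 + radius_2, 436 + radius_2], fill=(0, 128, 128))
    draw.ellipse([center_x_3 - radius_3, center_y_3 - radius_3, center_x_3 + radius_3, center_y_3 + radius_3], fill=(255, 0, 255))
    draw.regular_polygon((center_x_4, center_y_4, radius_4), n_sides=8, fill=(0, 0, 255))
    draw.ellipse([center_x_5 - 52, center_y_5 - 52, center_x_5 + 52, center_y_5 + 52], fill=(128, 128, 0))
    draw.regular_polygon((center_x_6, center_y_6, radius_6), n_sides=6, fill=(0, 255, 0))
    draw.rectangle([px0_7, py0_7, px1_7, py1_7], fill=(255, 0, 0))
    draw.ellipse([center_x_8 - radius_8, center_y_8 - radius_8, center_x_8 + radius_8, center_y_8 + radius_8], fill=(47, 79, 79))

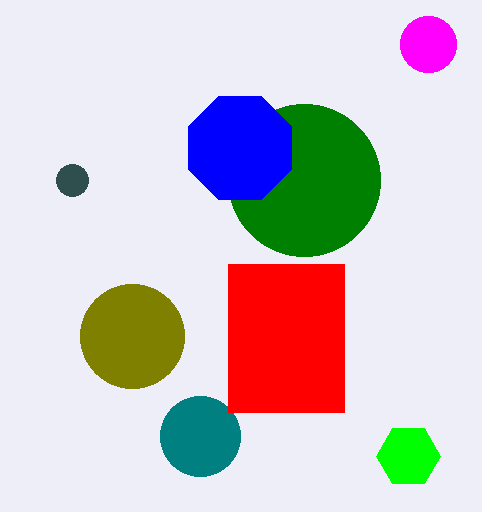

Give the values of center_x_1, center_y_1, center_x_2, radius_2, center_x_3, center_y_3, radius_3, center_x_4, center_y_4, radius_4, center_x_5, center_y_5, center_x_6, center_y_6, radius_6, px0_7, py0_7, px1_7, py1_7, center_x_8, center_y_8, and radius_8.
center_x_1 = 304, center_y_1 = 180, center_x_2 = 200, radius_2 = 40, center_x_3 = 428, center_y_3 = 44, radius_3 = 28, center_x_4 = 240, center_y_4 = 148, radius_4 = 56, center_x_5 = 132, center_y_5 = 336, center_x_6 = 408, center_y_6 = 456, radius_6 = 32, px0_7 = 228, py0_7 = 264, px1_7 = 344, py1_7 = 412, center_x_8 = 72, center_y_8 = 180, radius_8 = 16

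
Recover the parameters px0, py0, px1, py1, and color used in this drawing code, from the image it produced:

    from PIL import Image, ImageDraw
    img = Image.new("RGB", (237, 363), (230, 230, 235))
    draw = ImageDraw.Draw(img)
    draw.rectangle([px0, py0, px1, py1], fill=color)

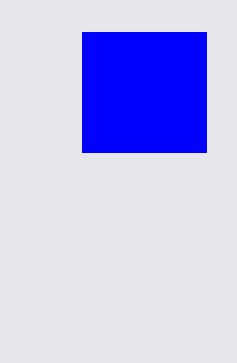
px0 = 82; py0 = 32; px1 = 206; py1 = 152; color = 'blue'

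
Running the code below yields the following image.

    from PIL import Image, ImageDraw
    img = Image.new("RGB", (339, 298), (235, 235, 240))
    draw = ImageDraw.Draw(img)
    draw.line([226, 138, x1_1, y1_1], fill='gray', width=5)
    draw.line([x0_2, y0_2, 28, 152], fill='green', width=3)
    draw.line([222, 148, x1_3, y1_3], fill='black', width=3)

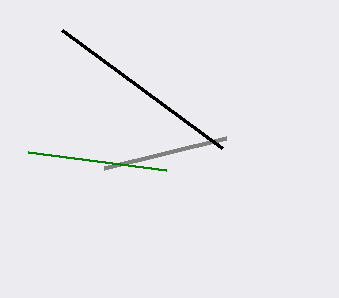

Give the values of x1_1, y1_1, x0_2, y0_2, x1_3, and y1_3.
x1_1 = 104; y1_1 = 168; x0_2 = 166; y0_2 = 170; x1_3 = 62; y1_3 = 30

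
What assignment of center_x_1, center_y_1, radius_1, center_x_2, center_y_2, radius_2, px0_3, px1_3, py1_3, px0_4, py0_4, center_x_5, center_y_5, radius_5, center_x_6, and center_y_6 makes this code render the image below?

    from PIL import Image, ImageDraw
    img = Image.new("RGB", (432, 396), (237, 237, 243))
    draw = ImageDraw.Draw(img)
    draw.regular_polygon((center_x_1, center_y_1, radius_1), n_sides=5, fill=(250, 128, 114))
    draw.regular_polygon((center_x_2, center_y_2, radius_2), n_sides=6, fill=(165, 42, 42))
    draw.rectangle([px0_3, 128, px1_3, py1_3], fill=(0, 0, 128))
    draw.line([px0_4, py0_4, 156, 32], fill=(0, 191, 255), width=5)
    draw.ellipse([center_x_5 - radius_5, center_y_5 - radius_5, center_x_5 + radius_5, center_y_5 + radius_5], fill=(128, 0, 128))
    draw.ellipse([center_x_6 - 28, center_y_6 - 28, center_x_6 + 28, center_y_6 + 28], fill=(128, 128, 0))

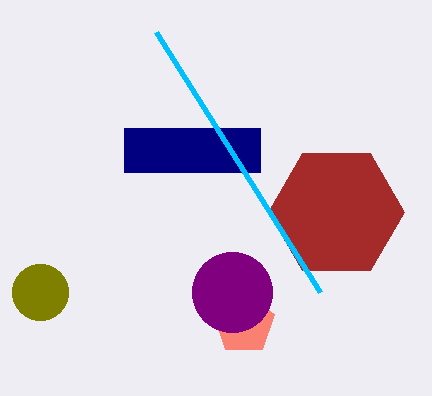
center_x_1 = 244
center_y_1 = 324
radius_1 = 32
center_x_2 = 336
center_y_2 = 212
radius_2 = 68
px0_3 = 124
px1_3 = 260
py1_3 = 172
px0_4 = 320
py0_4 = 292
center_x_5 = 232
center_y_5 = 292
radius_5 = 40
center_x_6 = 40
center_y_6 = 292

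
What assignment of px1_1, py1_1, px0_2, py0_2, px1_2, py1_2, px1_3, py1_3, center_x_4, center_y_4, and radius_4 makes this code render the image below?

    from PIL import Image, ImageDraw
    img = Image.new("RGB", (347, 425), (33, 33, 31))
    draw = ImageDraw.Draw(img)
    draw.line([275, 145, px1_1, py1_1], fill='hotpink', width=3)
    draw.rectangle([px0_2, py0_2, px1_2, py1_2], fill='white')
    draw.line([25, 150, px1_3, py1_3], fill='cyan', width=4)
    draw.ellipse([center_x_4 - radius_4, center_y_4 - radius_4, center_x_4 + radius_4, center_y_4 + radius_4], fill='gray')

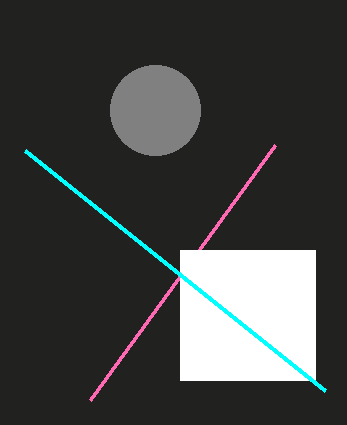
px1_1 = 90
py1_1 = 400
px0_2 = 180
py0_2 = 250
px1_2 = 315
py1_2 = 380
px1_3 = 325
py1_3 = 390
center_x_4 = 155
center_y_4 = 110
radius_4 = 45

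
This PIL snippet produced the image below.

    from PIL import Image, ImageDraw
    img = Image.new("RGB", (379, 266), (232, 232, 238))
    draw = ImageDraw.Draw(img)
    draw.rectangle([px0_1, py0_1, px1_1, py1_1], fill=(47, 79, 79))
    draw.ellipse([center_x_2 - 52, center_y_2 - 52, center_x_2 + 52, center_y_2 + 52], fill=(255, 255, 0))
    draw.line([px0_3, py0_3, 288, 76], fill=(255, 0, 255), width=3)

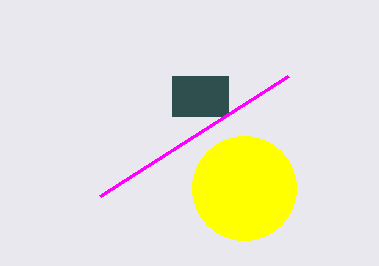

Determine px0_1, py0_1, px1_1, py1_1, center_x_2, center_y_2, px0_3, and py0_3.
px0_1 = 172
py0_1 = 76
px1_1 = 228
py1_1 = 116
center_x_2 = 244
center_y_2 = 188
px0_3 = 100
py0_3 = 196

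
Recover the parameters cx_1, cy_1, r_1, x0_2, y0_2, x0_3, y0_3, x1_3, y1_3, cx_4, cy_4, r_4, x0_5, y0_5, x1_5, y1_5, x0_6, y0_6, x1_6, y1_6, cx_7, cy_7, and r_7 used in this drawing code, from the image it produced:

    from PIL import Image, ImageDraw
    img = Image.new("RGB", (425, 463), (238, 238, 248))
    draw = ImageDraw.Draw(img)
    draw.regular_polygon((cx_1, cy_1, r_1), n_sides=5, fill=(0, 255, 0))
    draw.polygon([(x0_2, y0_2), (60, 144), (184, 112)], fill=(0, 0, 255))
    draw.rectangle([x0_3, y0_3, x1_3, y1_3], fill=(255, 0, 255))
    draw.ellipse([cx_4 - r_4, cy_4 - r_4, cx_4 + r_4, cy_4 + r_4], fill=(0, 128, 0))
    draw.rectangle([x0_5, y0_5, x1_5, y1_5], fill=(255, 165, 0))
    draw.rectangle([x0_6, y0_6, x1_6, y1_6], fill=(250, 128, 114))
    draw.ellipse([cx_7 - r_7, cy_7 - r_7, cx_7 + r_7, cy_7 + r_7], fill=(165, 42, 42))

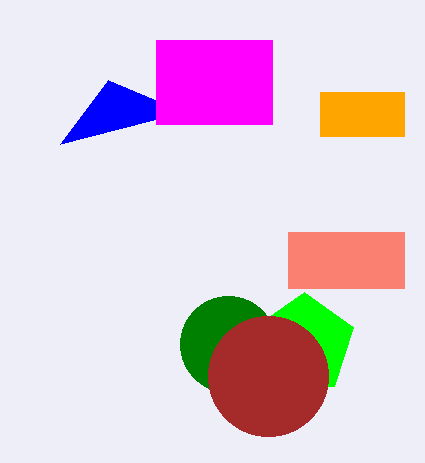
cx_1 = 304; cy_1 = 344; r_1 = 52; x0_2 = 108; y0_2 = 80; x0_3 = 156; y0_3 = 40; x1_3 = 272; y1_3 = 124; cx_4 = 228; cy_4 = 344; r_4 = 48; x0_5 = 320; y0_5 = 92; x1_5 = 404; y1_5 = 136; x0_6 = 288; y0_6 = 232; x1_6 = 404; y1_6 = 288; cx_7 = 268; cy_7 = 376; r_7 = 60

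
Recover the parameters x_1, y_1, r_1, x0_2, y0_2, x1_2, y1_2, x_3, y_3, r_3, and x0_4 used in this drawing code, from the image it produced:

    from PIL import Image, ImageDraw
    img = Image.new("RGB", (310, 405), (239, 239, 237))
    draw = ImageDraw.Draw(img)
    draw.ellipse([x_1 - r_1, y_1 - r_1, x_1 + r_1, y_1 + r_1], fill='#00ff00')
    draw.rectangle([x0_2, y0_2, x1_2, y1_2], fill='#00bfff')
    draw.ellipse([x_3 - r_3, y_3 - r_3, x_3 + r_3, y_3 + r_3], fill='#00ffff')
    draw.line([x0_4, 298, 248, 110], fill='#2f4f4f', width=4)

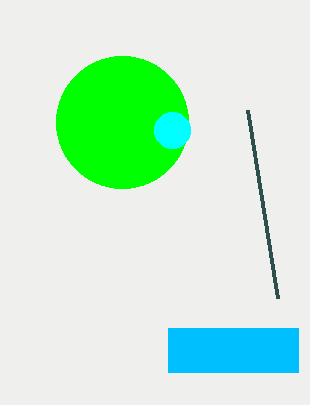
x_1 = 122; y_1 = 122; r_1 = 66; x0_2 = 168; y0_2 = 328; x1_2 = 298; y1_2 = 372; x_3 = 172; y_3 = 130; r_3 = 18; x0_4 = 278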